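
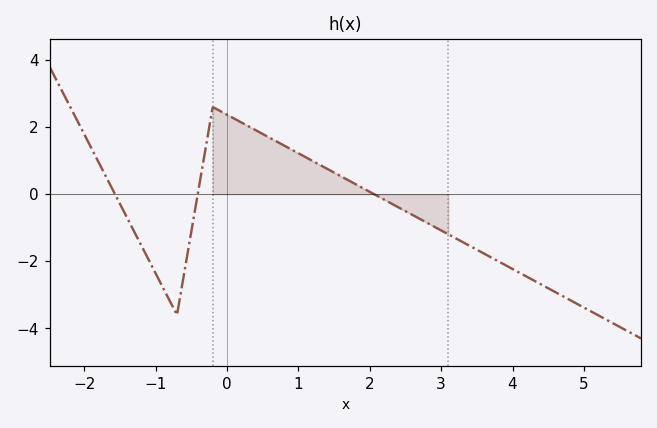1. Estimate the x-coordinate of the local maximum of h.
-0.198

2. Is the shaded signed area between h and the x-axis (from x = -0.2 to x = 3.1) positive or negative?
positive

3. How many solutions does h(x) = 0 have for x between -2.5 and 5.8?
3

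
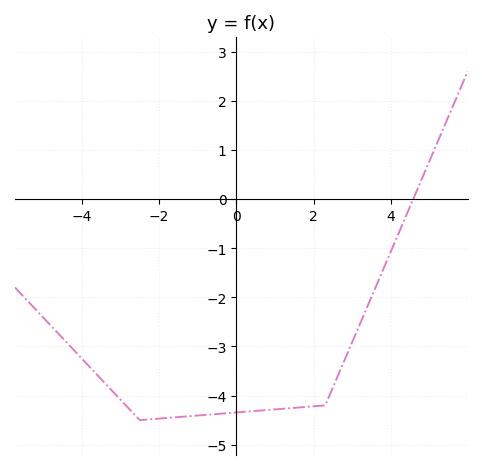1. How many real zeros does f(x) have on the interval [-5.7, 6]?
1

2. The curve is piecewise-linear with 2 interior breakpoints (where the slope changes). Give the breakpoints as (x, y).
(-2.5, -4.5); (2.3, -4.2)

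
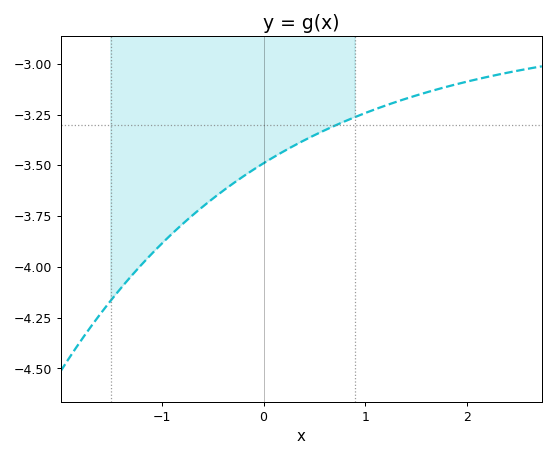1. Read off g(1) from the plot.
-3.24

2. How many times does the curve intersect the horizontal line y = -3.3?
1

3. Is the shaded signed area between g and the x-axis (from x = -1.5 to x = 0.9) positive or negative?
negative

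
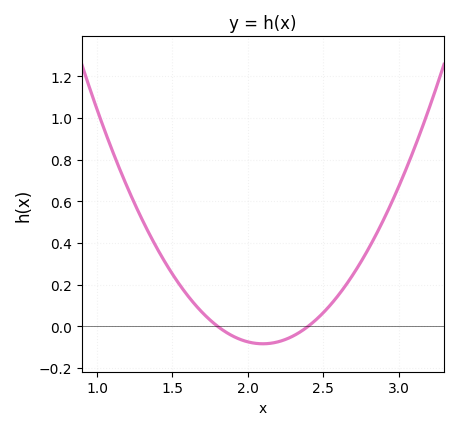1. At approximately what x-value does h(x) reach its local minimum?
2.1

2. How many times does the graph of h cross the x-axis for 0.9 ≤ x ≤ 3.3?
2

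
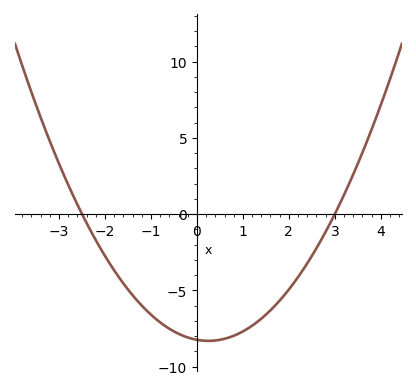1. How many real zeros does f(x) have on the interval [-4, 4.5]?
2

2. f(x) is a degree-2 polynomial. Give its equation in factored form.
y = 1.1(x + 2.5)(x - 3)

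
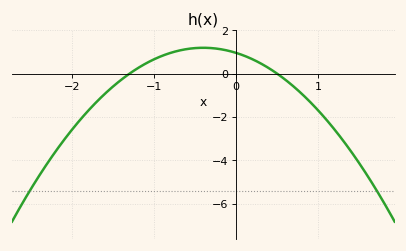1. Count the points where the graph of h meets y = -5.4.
2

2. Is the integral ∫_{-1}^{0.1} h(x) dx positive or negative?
positive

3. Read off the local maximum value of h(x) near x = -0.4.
1.2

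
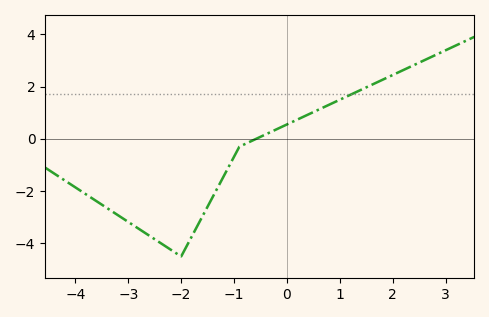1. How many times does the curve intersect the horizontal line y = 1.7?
1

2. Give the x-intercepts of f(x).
-0.583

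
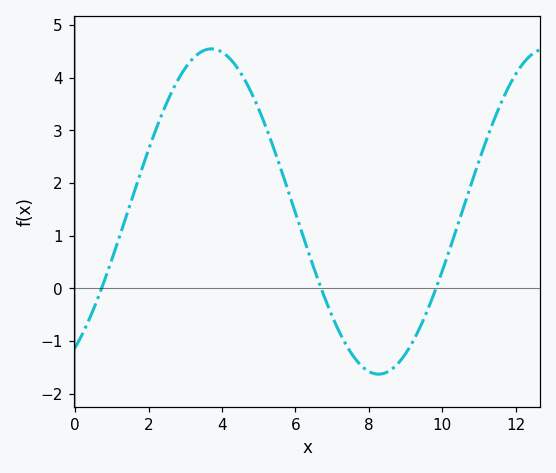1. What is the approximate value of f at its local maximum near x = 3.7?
4.55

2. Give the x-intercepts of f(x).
0.72, 6.7, 9.83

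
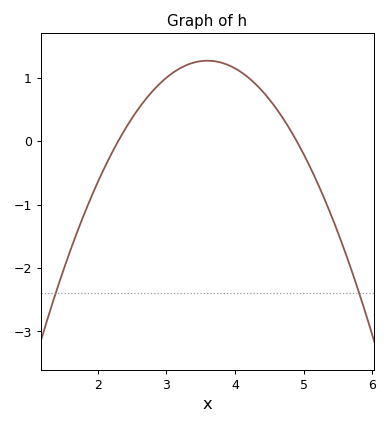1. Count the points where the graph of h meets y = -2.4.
2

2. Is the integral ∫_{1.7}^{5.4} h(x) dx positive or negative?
positive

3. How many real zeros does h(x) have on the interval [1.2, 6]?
2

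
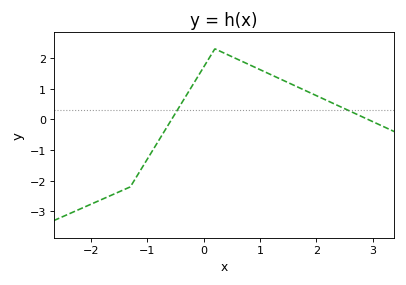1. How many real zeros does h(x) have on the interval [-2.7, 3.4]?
2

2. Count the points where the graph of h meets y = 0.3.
2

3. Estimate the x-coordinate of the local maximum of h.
0.2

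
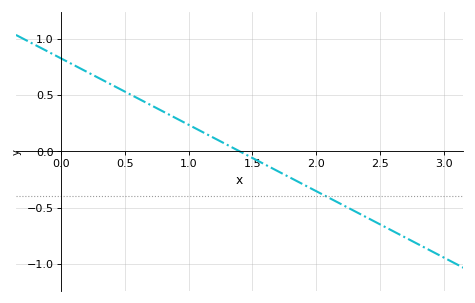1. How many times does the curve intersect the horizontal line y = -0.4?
1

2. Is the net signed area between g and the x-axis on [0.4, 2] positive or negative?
positive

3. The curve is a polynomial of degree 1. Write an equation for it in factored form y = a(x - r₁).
y = -0.59(x - 1.4)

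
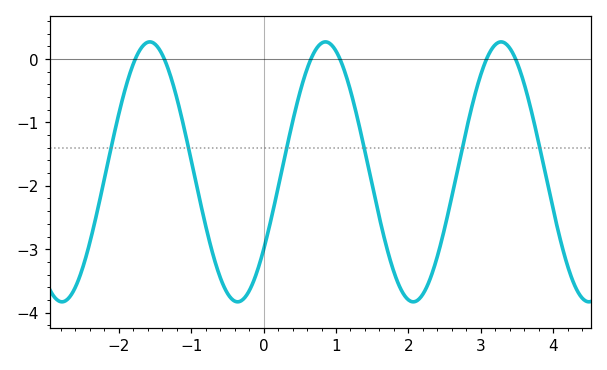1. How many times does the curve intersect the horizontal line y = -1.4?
6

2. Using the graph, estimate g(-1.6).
0.265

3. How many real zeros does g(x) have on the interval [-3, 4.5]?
6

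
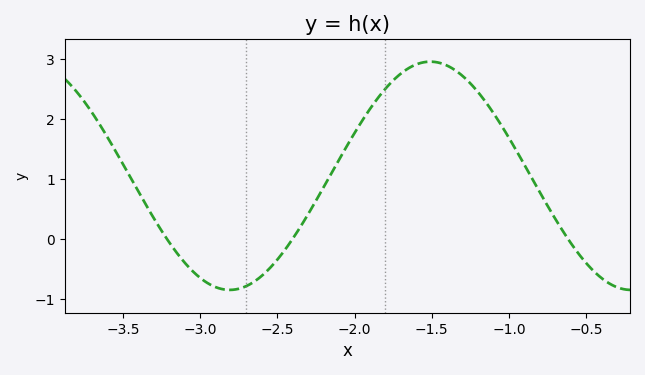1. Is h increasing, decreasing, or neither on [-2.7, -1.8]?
increasing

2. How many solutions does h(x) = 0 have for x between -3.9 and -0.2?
3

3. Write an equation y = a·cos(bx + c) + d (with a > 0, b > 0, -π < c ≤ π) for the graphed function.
y = 1.9cos(2.42x - 2.63) + 1.05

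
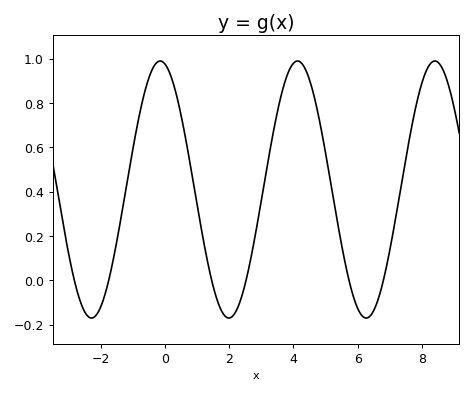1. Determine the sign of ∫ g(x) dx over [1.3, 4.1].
positive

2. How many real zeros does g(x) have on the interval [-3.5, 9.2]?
6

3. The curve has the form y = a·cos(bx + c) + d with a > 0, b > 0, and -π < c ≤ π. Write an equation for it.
y = 0.58cos(1.5x + 0.21) + 0.41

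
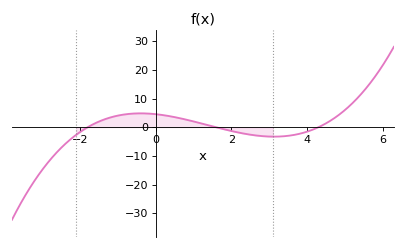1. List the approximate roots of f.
-1.8, 1.6, 4.3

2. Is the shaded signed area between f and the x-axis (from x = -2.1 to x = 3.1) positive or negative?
positive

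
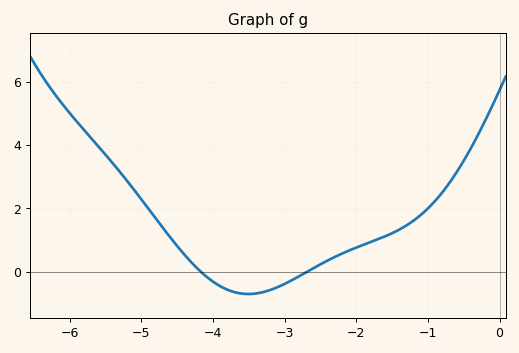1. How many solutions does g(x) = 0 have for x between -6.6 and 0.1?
2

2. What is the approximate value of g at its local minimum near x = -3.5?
-0.702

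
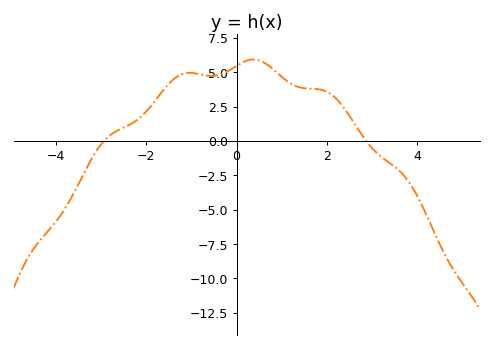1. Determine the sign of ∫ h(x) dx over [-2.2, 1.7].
positive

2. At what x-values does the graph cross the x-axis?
-3, 2.8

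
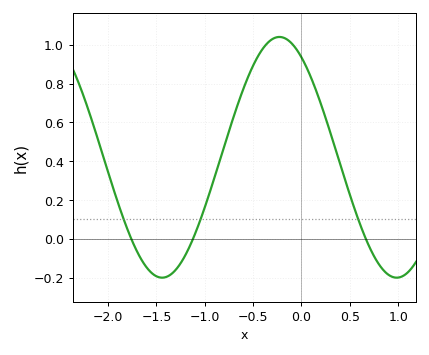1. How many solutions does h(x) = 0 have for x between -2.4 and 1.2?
3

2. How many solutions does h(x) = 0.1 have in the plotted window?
3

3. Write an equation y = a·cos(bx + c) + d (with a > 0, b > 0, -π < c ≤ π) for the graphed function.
y = 0.62cos(2.6x + 0.59) + 0.42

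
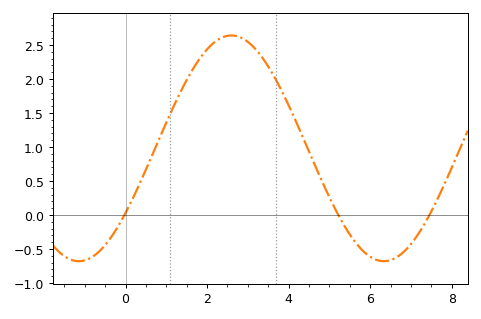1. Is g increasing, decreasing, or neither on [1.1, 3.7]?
neither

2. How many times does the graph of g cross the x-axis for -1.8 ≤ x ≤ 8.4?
3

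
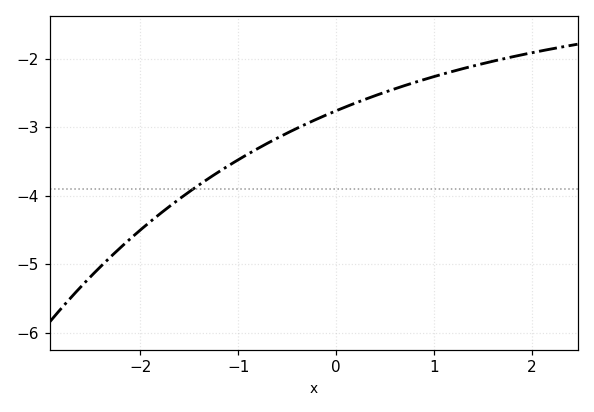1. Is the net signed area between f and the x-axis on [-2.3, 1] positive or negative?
negative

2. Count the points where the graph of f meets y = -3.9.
1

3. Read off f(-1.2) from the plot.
-3.65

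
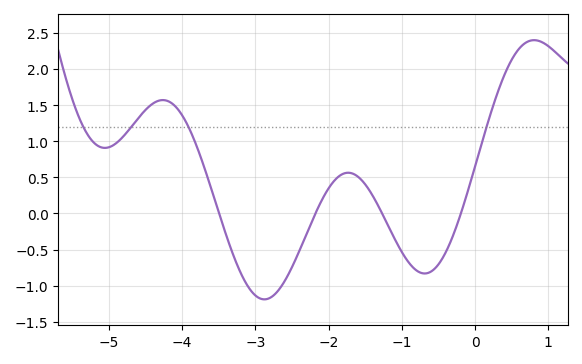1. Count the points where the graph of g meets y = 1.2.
4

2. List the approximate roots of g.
-3.49, -2.18, -1.27, -0.194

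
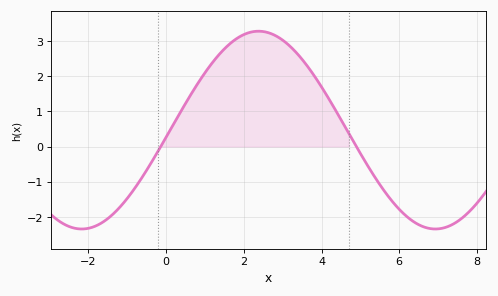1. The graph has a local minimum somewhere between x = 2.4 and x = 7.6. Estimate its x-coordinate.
6.93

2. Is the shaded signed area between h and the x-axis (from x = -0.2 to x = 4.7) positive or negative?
positive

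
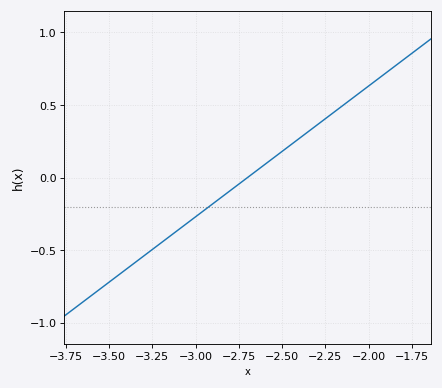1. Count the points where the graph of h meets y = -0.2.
1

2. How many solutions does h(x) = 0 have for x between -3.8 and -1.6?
1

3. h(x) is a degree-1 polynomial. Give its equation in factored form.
y = 0.9(x + 2.7)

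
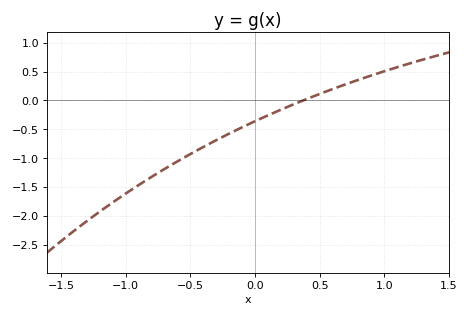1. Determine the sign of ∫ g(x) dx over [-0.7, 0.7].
negative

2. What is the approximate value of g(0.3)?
-0.05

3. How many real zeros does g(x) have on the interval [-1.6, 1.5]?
1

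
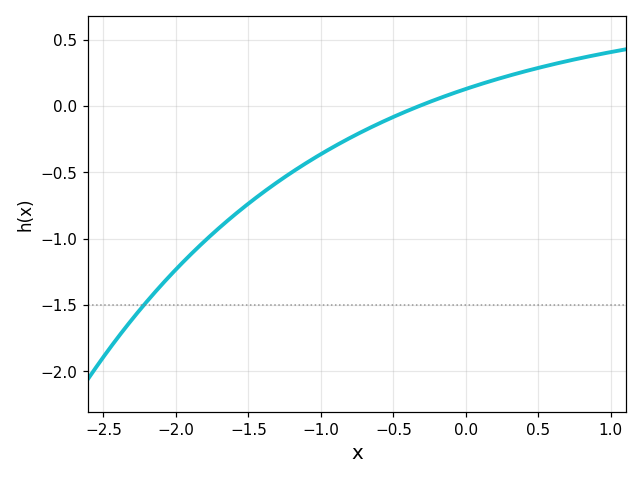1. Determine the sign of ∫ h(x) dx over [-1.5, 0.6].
negative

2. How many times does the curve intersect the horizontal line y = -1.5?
1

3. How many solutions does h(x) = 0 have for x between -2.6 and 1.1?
1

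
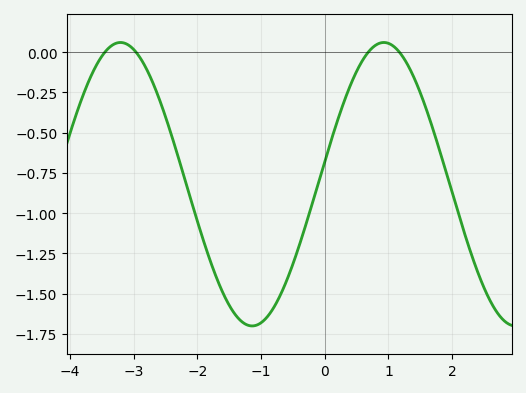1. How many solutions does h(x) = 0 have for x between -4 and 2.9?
4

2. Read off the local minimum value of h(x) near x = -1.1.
-1.7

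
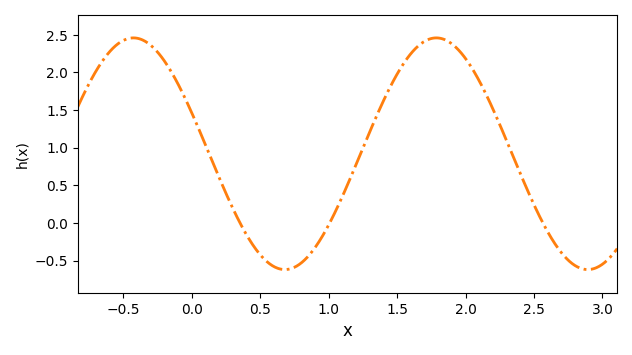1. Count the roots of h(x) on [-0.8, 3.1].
3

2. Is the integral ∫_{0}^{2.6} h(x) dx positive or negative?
positive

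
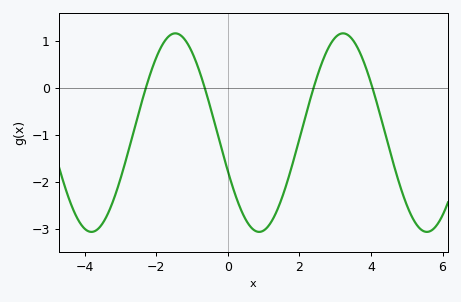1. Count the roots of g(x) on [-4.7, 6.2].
4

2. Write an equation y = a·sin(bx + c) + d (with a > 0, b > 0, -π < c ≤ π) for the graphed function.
y = 2.11sin(1.34x - 2.74) - 0.95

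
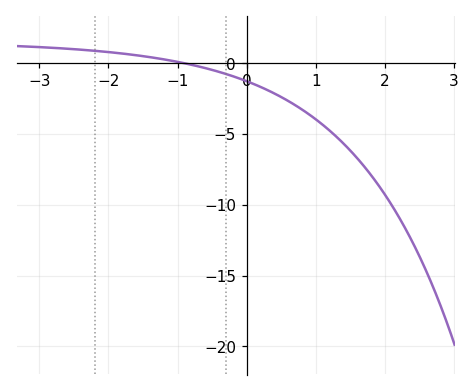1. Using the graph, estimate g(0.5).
-2.39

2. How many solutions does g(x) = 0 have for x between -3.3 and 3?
1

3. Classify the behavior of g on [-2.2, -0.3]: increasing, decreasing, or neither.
decreasing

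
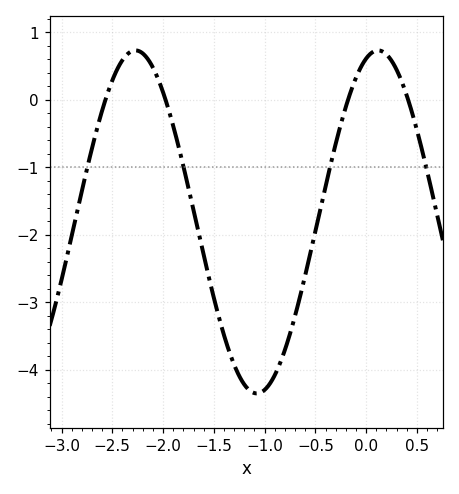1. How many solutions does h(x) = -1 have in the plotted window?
4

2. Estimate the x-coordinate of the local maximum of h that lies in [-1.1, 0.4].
0.1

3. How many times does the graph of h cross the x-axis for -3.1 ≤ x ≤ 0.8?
4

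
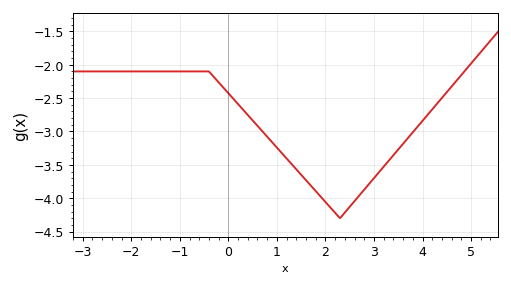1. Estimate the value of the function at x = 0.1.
-2.51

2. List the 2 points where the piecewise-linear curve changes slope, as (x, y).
(-0.4, -2.1); (2.3, -4.3)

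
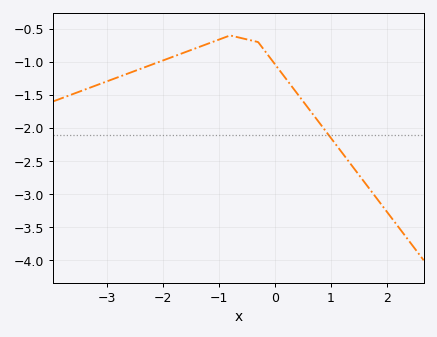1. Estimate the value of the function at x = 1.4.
-2.6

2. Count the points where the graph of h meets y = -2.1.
1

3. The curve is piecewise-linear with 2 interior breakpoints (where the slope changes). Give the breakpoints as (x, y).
(-0.8, -0.6); (-0.3, -0.7)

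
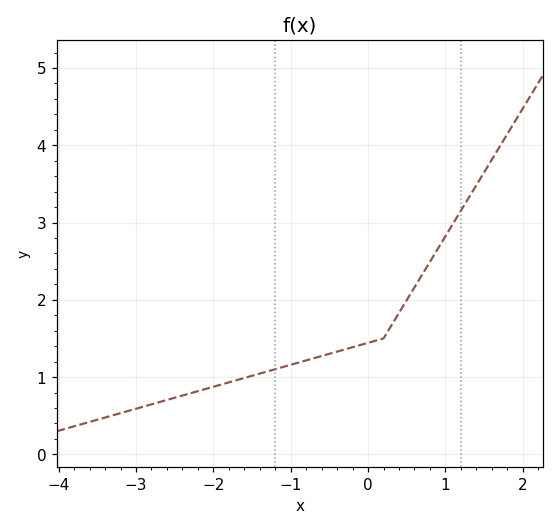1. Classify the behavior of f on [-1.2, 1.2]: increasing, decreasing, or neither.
increasing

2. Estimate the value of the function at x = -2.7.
0.7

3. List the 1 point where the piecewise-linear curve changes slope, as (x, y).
(0.2, 1.5)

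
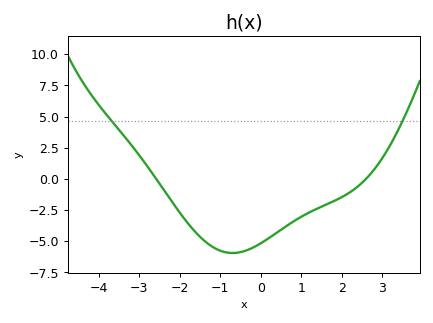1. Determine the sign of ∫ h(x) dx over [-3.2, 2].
negative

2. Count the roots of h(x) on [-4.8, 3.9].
2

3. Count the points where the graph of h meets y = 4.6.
2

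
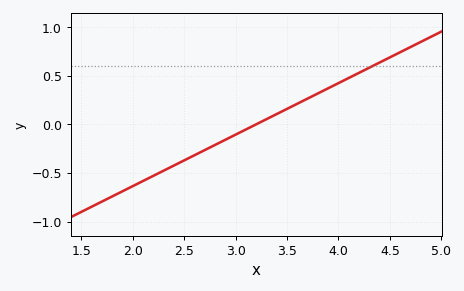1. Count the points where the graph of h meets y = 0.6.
1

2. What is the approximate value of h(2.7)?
-0.25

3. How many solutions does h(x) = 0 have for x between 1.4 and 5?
1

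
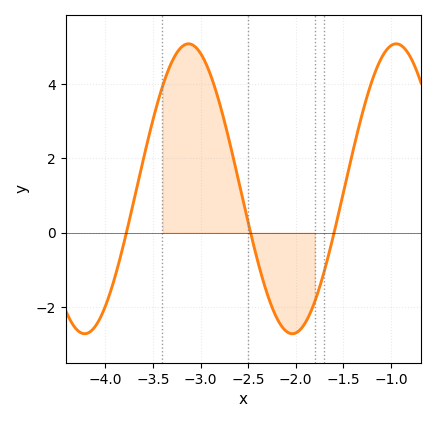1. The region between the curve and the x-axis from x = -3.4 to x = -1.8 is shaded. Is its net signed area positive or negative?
positive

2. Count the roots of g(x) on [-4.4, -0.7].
3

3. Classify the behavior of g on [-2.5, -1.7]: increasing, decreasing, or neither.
neither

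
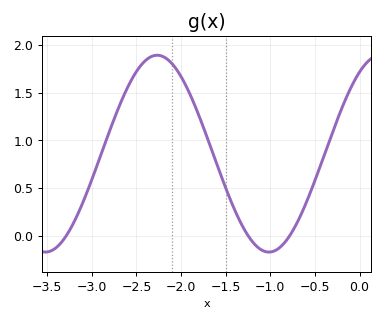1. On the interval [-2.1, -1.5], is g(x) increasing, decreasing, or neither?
decreasing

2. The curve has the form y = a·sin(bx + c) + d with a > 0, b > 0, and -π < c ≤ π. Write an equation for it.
y = 1.03sin(2.51x + 0.98) + 0.86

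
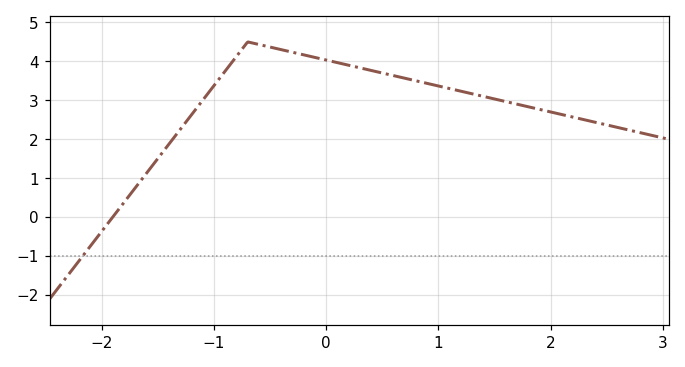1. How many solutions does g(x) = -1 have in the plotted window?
1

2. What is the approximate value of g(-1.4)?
1.9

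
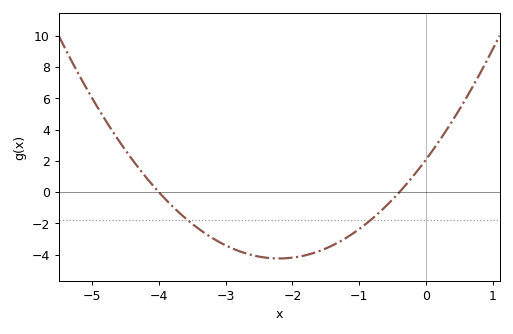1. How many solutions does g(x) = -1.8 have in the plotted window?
2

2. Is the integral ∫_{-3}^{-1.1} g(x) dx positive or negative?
negative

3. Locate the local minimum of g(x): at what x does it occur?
-2.2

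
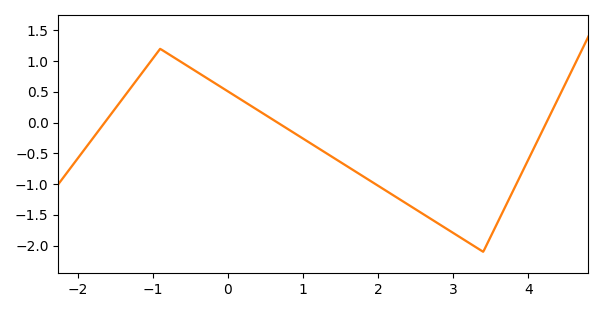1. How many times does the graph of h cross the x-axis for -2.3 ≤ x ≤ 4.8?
3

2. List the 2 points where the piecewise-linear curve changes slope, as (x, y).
(-0.9, 1.2); (3.4, -2.1)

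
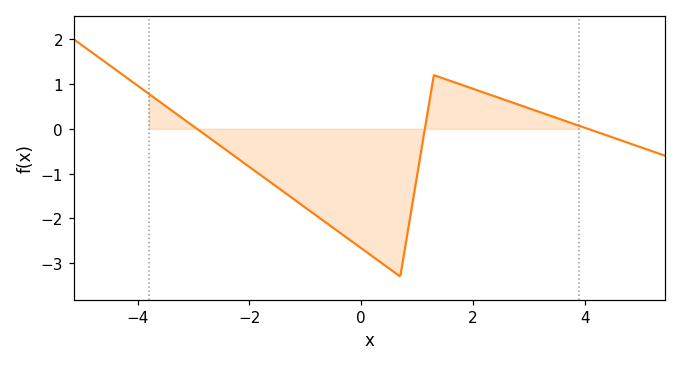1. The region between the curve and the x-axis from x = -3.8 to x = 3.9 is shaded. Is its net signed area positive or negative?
negative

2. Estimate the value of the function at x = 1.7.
1.03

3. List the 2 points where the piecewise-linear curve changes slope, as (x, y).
(0.7, -3.3); (1.3, 1.2)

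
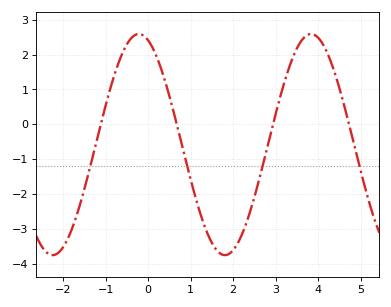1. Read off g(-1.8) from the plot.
-3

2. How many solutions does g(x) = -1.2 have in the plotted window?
4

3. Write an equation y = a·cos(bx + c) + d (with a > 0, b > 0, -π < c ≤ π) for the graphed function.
y = 3.17cos(1.6x + 0.34) - 0.58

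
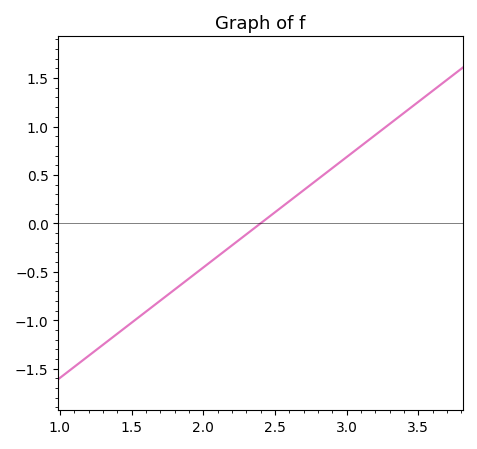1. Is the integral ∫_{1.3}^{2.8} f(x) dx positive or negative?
negative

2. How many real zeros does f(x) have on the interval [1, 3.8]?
1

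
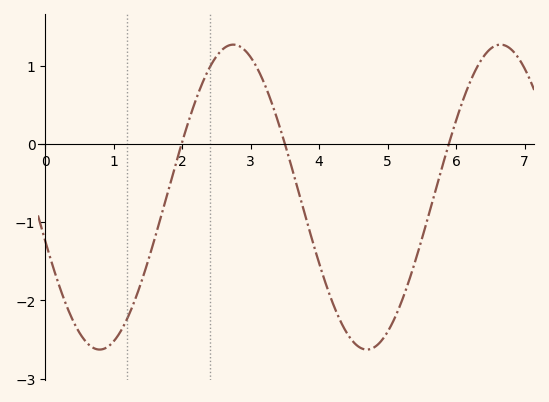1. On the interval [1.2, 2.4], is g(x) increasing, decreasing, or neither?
increasing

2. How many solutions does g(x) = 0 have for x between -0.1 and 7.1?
3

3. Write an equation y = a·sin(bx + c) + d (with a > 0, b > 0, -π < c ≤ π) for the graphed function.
y = 1.95sin(1.6x - 2.9) - 0.68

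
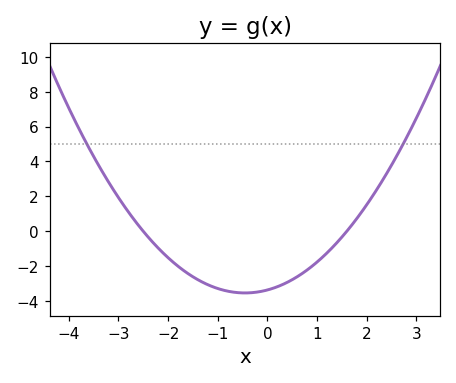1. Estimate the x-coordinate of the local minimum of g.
-0.45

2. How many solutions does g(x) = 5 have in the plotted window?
2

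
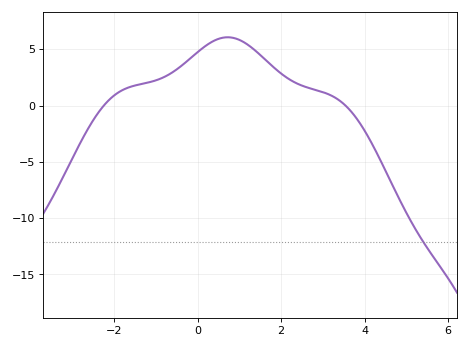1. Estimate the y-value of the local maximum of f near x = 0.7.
6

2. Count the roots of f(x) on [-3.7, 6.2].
2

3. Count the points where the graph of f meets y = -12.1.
1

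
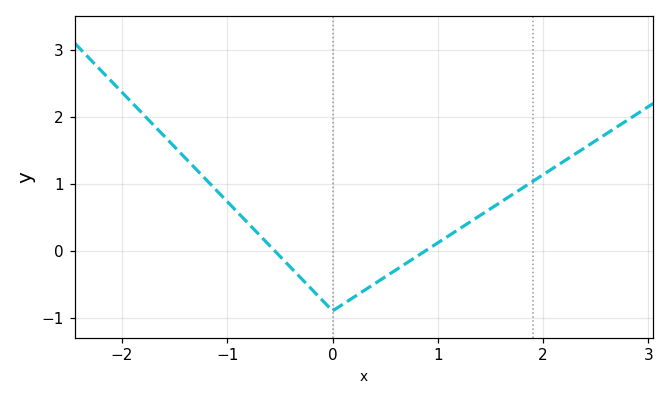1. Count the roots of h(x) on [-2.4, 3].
2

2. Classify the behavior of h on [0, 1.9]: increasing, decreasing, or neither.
increasing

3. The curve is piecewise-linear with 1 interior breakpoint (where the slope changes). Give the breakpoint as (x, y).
(0, -0.9)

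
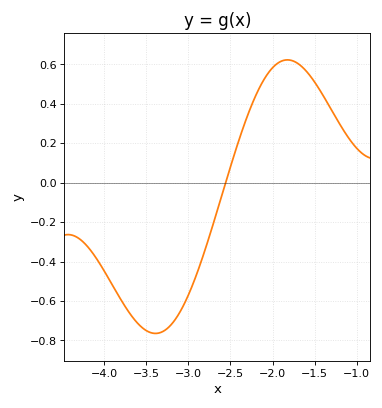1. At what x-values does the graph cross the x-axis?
-2.56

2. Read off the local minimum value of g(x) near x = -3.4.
-0.764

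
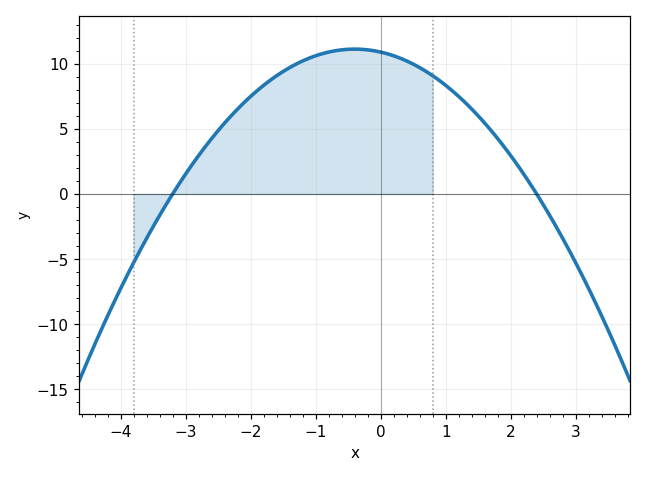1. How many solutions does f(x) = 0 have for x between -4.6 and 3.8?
2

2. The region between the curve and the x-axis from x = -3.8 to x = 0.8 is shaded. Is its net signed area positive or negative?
positive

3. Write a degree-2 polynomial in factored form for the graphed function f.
y = -1.42(x + 3.2)(x - 2.4)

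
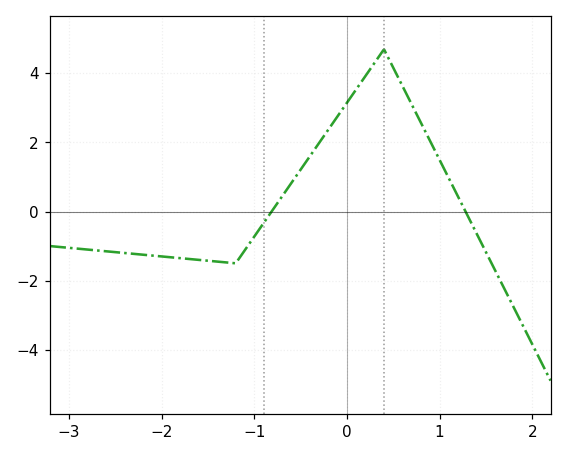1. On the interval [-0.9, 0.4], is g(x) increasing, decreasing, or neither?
increasing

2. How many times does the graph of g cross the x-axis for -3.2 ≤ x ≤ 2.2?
2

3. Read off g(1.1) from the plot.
1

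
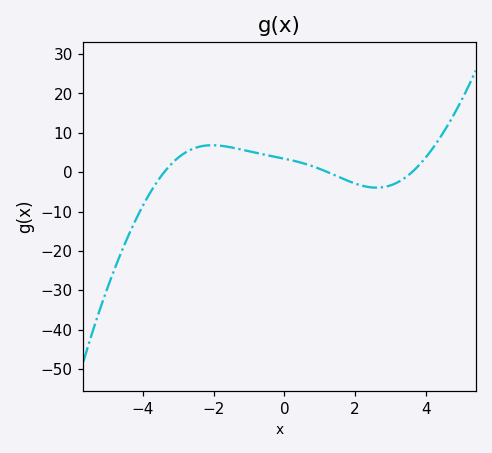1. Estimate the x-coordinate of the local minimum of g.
2.6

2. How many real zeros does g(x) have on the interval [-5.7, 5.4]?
3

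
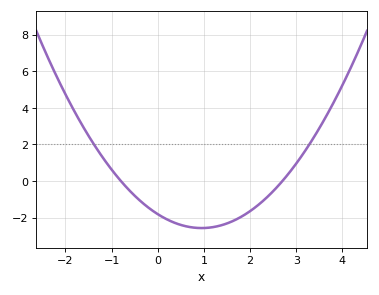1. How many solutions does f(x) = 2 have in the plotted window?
2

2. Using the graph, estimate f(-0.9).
0.302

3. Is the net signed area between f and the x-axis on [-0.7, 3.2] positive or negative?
negative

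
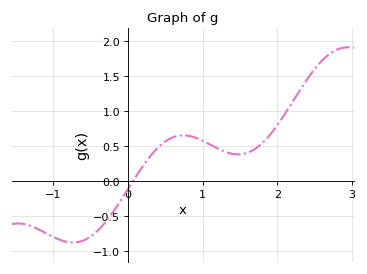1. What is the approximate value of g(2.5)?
1.6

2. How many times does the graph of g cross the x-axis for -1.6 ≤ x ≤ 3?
1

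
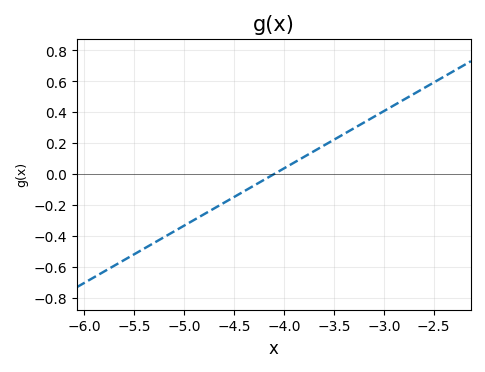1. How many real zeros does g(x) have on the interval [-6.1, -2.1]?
1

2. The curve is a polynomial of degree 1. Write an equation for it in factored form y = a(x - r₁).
y = 0.37(x + 4.1)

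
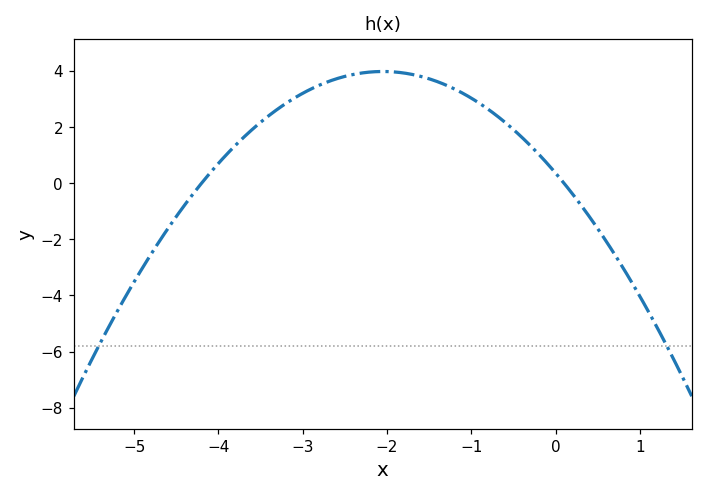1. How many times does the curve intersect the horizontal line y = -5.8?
2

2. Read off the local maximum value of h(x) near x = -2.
3.98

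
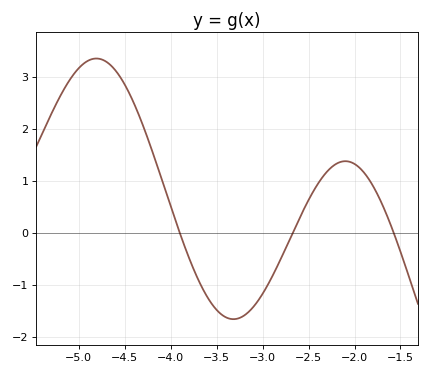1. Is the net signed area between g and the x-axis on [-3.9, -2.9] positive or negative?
negative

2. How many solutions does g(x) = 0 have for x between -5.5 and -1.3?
3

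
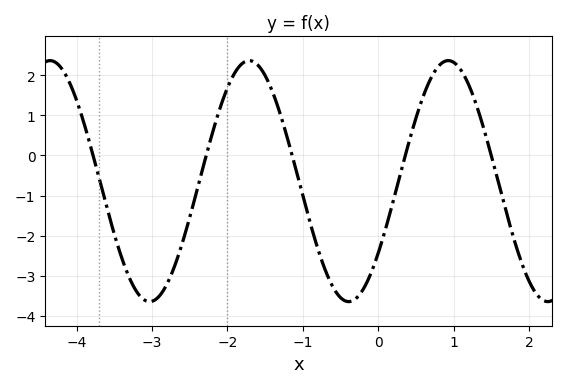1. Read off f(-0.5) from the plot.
-3.5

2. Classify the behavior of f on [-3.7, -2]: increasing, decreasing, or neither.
neither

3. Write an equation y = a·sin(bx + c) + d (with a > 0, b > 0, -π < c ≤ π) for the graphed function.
y = 3.01sin(2.4x - 0.64) - 0.64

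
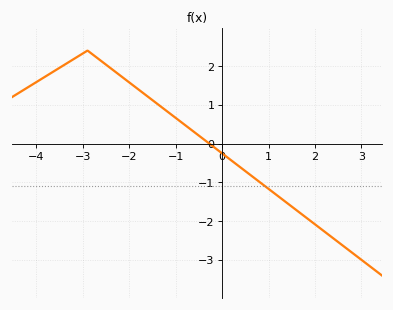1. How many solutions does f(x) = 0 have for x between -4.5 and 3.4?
1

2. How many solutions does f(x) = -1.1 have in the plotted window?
1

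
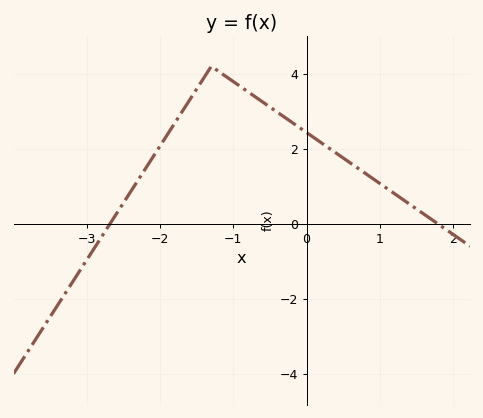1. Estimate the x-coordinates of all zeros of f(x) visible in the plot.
-2.7, 1.8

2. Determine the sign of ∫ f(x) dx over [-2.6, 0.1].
positive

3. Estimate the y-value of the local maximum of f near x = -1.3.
4.2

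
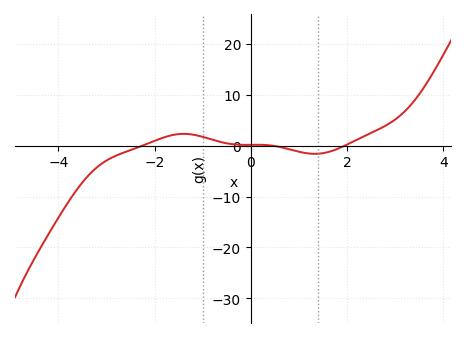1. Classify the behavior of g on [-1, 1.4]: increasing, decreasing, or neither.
neither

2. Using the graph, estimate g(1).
-1.19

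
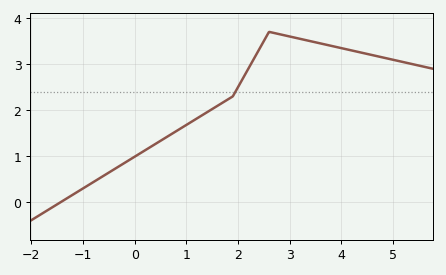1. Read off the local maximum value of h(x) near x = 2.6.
3.7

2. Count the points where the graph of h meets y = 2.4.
1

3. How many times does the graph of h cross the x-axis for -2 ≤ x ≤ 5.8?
1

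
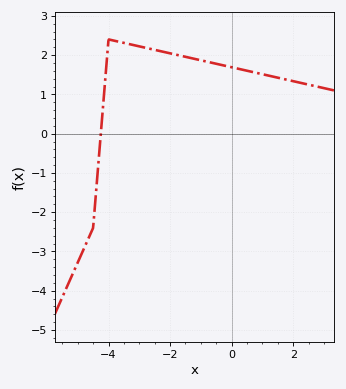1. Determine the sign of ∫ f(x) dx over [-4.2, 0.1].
positive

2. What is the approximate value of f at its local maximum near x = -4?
2.4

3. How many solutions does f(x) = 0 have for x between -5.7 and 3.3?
1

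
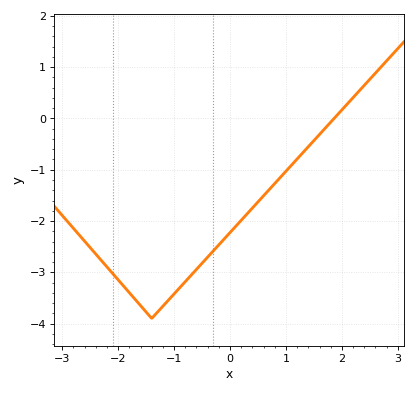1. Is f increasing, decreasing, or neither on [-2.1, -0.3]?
neither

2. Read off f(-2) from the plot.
-3.15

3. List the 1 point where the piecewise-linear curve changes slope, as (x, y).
(-1.4, -3.9)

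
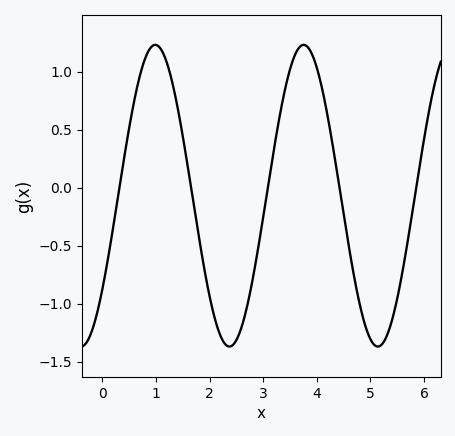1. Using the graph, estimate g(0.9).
1.2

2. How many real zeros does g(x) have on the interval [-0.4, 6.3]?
5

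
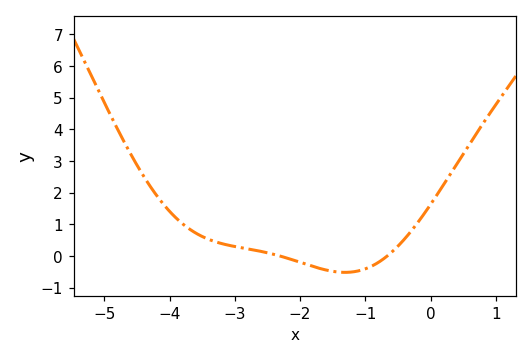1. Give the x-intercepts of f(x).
-2.31, -0.662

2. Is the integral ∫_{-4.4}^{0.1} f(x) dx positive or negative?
positive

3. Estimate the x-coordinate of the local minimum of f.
-1.31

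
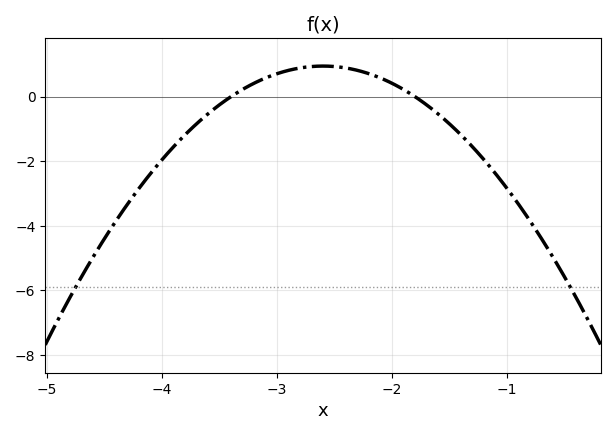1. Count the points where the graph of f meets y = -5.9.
2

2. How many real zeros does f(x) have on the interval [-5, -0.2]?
2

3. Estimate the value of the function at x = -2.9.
0.814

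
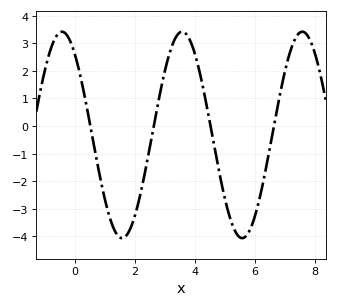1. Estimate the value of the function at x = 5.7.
-4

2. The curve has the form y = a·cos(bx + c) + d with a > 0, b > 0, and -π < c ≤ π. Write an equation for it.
y = 3.74cos(1.6x + 0.67) - 0.32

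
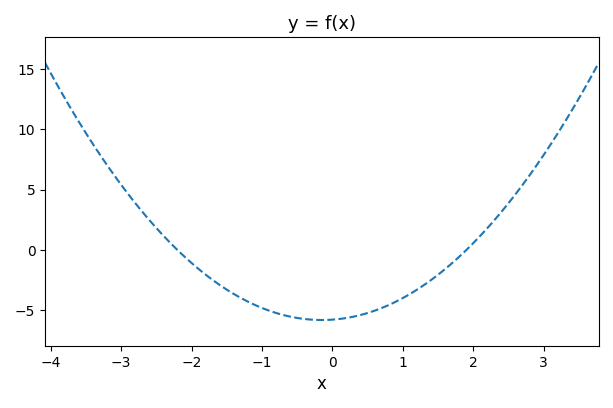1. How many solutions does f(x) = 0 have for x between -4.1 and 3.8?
2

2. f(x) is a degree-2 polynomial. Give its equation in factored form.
y = 1.38(x + 2.2)(x - 1.9)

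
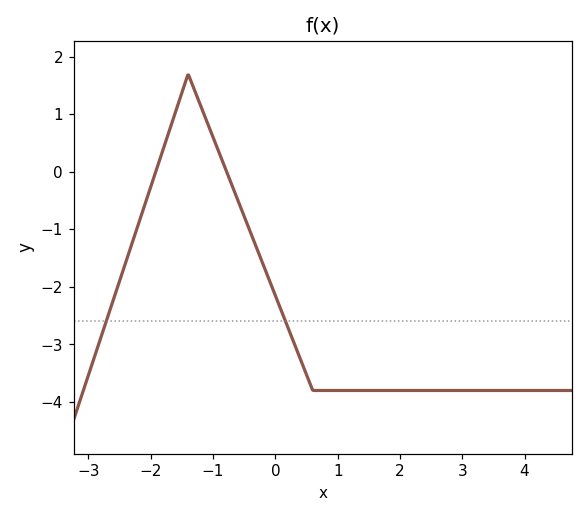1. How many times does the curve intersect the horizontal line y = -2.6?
2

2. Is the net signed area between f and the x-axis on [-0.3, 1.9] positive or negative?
negative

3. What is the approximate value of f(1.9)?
-3.8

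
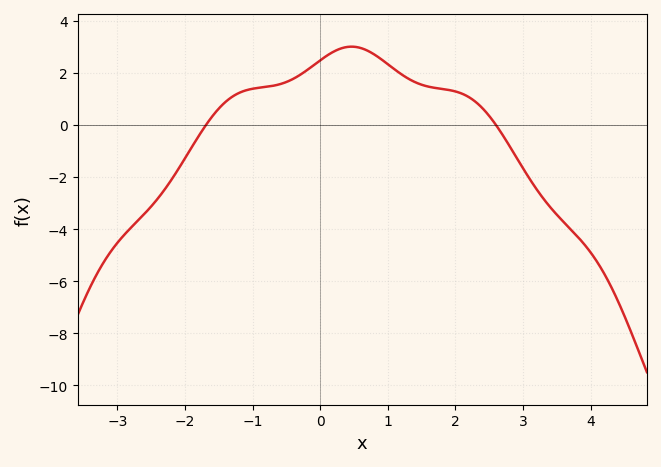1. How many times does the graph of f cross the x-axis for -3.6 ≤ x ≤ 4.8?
2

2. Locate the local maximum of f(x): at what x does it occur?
0.466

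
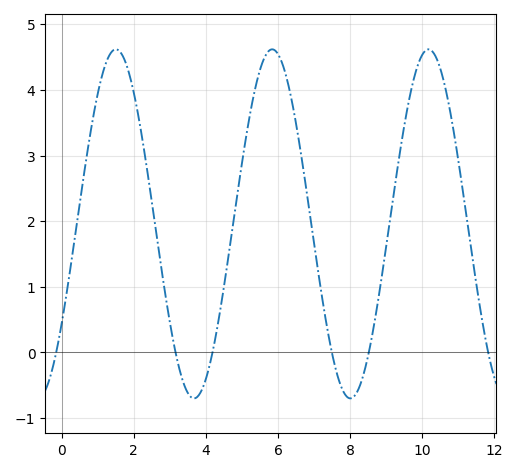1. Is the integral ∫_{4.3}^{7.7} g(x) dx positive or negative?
positive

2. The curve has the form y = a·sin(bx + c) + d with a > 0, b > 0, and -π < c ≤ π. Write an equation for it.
y = 2.66sin(1.45x - 0.612) + 1.96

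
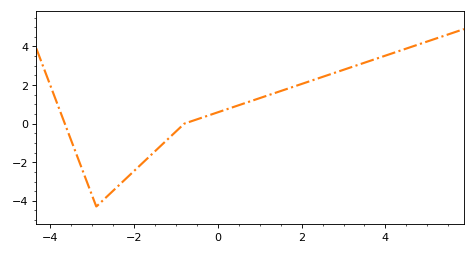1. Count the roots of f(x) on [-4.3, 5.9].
2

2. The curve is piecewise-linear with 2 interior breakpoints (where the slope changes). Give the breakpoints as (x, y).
(-2.9, -4.3); (-0.8, 0)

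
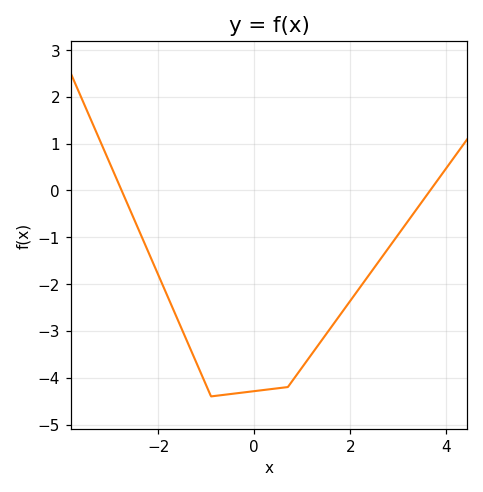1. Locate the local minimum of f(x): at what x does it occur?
-1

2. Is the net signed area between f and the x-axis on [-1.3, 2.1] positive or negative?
negative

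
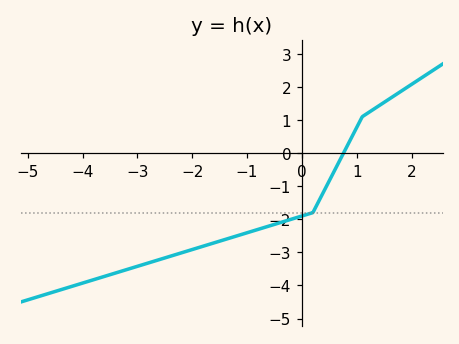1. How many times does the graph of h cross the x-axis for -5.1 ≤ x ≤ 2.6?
1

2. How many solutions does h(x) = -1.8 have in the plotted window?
1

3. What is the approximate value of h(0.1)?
-1.85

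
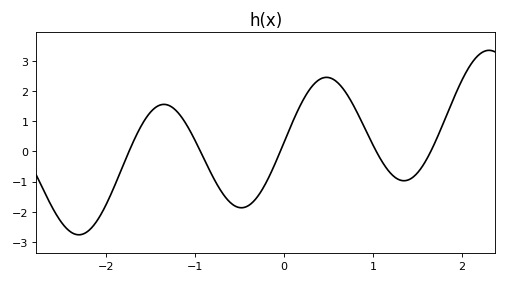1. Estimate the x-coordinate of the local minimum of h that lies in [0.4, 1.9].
1.3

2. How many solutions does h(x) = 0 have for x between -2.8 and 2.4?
5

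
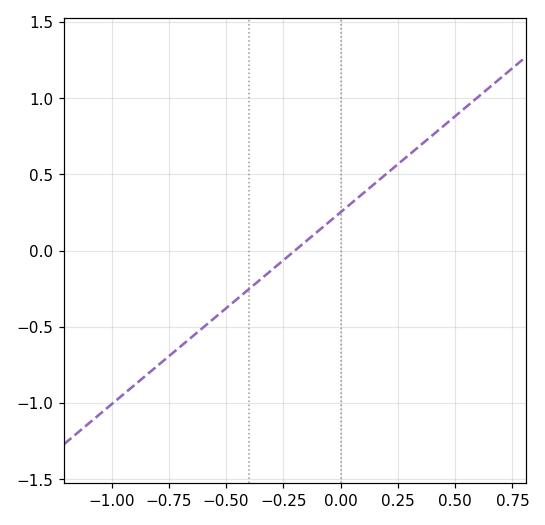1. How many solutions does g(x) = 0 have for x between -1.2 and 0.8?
1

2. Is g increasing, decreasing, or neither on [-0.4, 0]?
increasing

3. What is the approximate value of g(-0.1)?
0.126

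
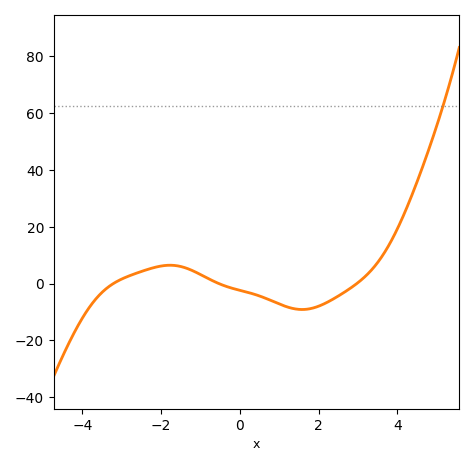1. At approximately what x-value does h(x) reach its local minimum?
1.58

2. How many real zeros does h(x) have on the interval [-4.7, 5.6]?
3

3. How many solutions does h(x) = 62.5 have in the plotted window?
1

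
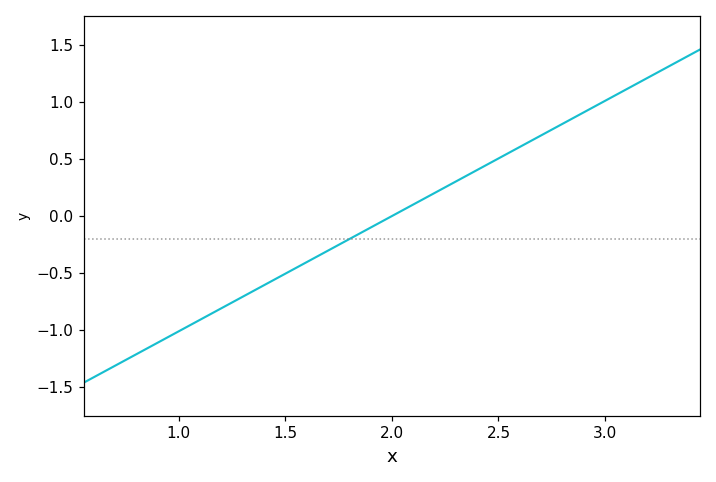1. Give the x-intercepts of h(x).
2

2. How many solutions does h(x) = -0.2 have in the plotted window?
1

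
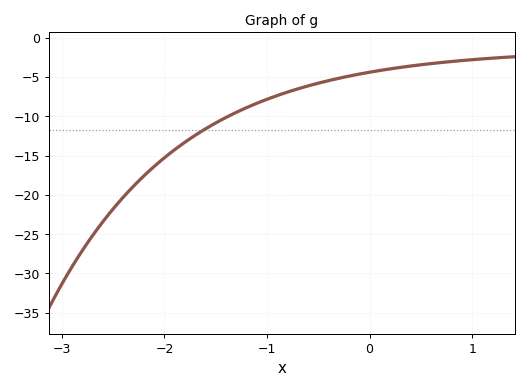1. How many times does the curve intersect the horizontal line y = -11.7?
1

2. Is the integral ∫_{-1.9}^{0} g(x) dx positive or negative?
negative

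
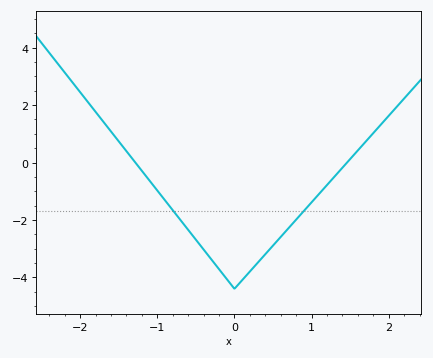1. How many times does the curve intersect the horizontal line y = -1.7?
2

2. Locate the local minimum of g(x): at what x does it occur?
0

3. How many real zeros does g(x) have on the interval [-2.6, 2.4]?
2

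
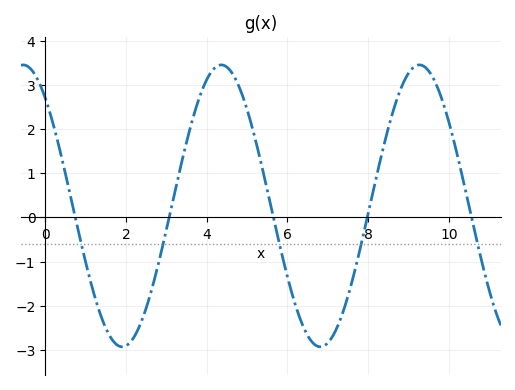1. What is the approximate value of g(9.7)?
3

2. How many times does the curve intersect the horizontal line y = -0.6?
5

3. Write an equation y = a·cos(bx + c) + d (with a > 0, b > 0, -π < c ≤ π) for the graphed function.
y = 3.19cos(1.3x + 0.7) + 0.26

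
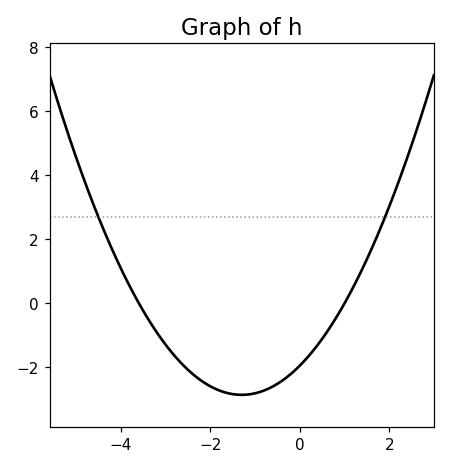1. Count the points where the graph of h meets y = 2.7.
2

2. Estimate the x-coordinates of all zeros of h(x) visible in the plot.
-3.6, 1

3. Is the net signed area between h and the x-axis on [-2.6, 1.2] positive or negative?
negative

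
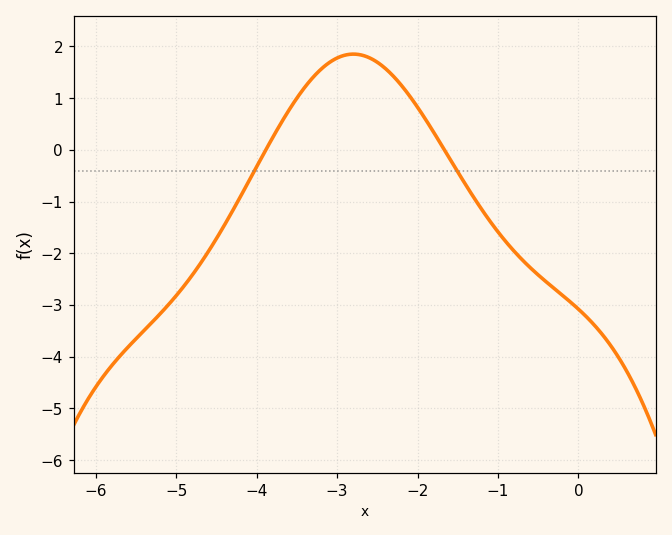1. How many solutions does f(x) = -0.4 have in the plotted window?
2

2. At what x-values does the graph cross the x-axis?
-3.9, -1.7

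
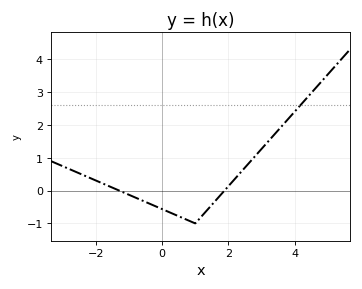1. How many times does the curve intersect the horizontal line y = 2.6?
1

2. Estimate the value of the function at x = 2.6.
0.8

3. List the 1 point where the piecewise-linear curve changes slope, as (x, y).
(1, -1)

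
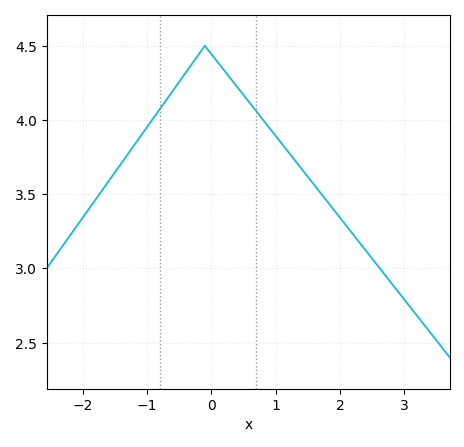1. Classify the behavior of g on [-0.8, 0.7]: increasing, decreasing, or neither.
neither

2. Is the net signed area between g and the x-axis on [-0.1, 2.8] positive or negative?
positive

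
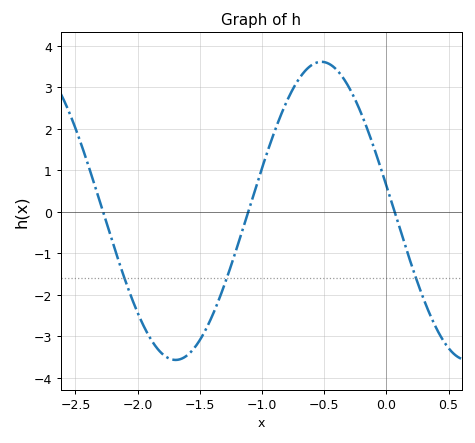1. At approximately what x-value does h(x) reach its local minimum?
-1.7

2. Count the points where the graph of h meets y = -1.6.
3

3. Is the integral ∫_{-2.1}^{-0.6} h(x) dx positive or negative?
negative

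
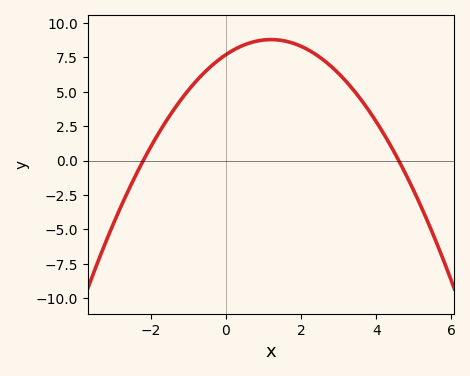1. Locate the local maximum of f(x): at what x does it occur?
1.2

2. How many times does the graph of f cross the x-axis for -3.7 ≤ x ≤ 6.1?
2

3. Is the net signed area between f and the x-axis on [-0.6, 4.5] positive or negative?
positive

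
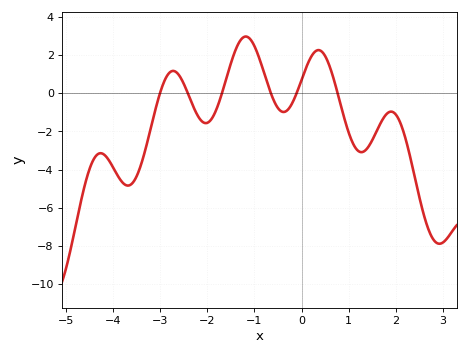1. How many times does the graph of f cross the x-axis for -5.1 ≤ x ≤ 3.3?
6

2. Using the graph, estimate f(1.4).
-2.8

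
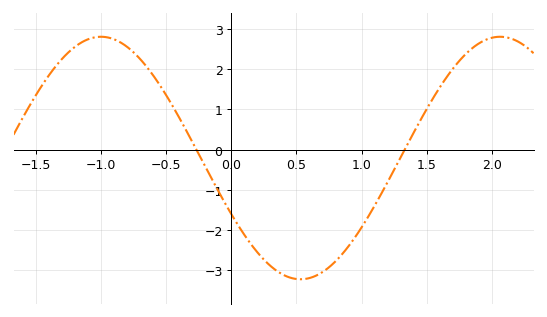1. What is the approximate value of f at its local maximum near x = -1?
2.81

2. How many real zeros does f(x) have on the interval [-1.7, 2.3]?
2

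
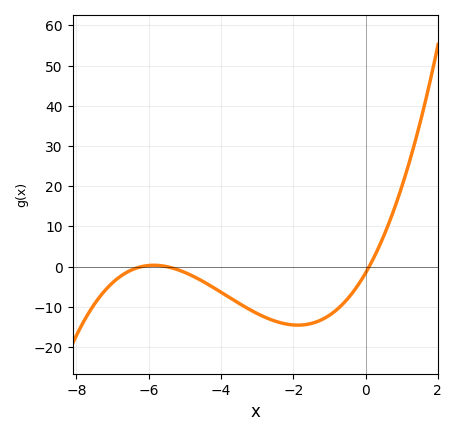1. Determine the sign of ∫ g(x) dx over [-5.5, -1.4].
negative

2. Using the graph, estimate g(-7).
-4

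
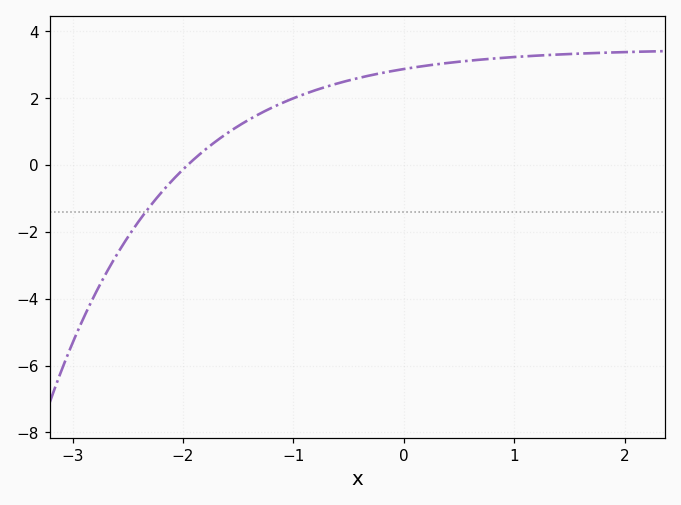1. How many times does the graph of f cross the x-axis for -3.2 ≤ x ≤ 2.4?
1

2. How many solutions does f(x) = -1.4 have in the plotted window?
1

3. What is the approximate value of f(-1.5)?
1.2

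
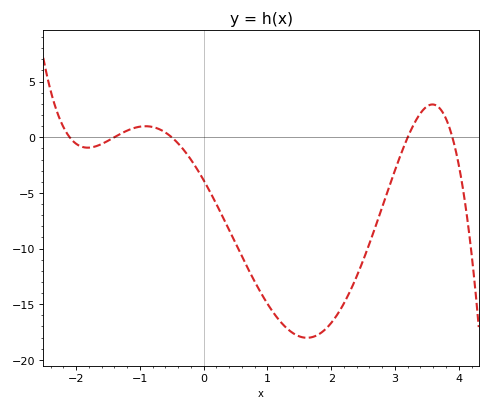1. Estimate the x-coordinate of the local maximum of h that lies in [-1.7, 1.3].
-0.909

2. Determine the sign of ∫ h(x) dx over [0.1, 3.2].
negative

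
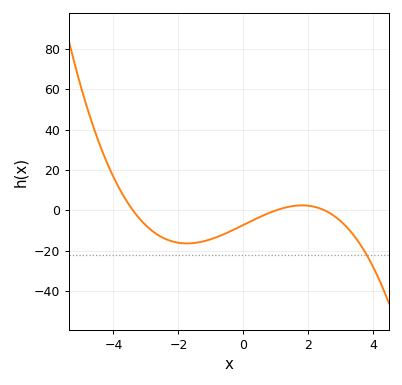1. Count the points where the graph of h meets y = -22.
1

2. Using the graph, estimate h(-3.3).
-2.12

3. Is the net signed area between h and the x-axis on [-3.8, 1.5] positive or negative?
negative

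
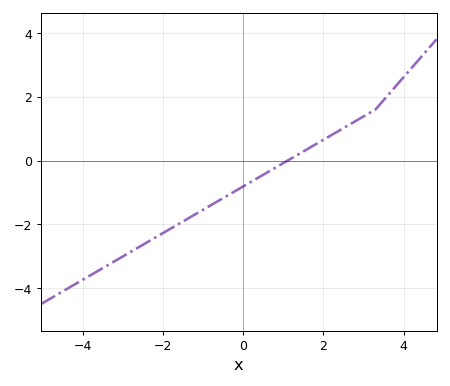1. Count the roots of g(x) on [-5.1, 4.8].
1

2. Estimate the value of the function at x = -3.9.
-3.6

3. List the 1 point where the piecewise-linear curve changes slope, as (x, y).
(3.3, 1.6)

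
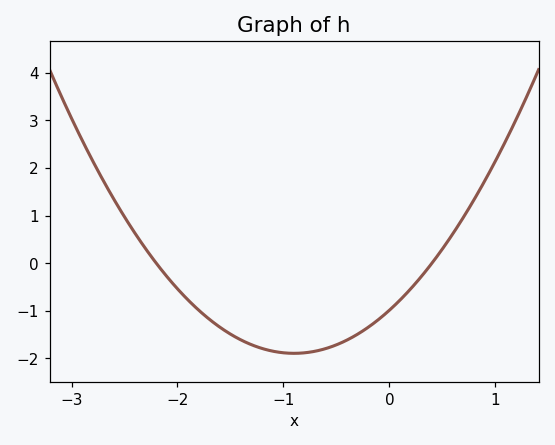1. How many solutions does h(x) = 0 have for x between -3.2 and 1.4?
2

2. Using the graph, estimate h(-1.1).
-1.85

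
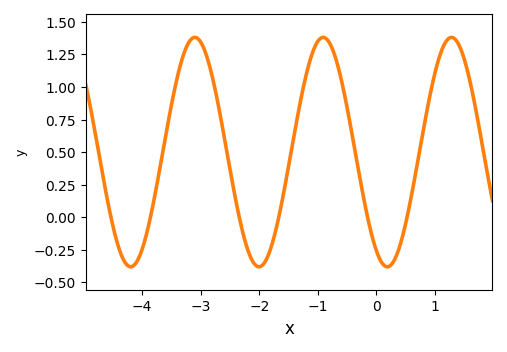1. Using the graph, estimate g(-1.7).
-0.05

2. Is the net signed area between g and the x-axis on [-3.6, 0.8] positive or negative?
positive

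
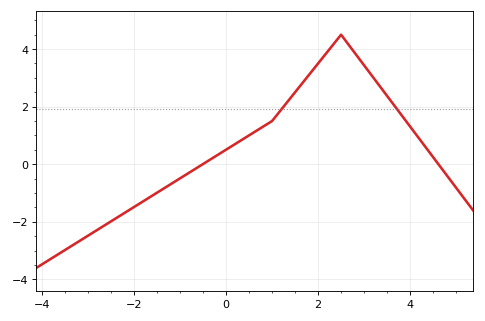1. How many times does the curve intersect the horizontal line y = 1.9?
2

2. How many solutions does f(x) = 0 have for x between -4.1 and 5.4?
2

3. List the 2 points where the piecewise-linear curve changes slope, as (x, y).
(1, 1.5); (2.5, 4.5)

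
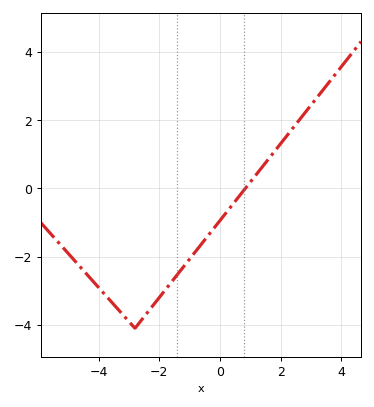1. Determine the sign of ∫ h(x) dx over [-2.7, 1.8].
negative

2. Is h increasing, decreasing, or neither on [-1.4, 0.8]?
increasing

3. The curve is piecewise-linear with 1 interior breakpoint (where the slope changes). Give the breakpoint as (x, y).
(-2.8, -4.1)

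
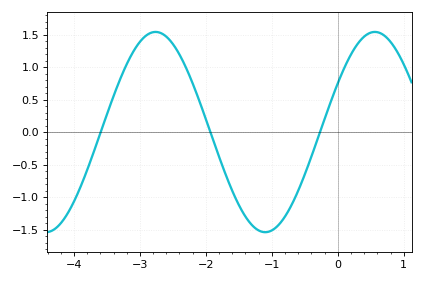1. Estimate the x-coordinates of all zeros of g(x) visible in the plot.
-3.59, -1.93, -0.269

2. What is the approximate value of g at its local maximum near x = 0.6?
1.54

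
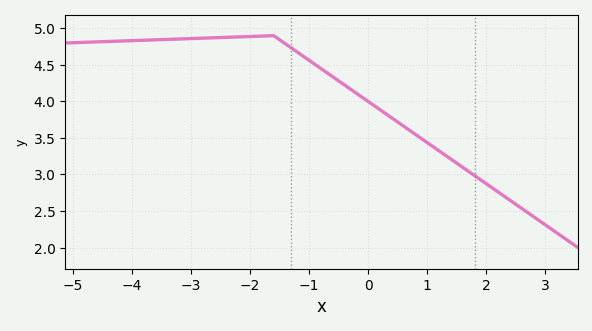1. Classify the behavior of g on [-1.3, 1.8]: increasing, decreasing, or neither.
decreasing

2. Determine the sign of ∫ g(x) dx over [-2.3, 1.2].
positive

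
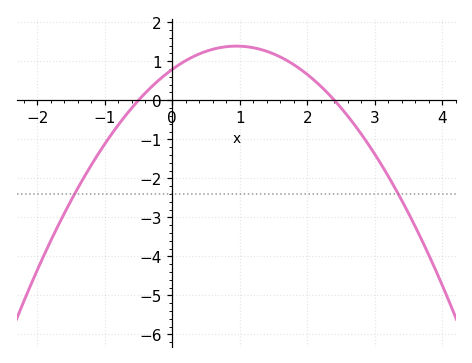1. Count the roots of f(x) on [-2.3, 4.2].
2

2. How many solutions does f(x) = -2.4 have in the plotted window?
2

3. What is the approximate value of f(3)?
-1.39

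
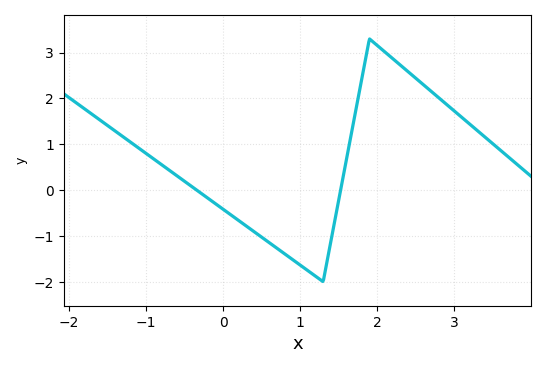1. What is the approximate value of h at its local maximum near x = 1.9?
3.3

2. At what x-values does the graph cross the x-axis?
-0.3, 1.5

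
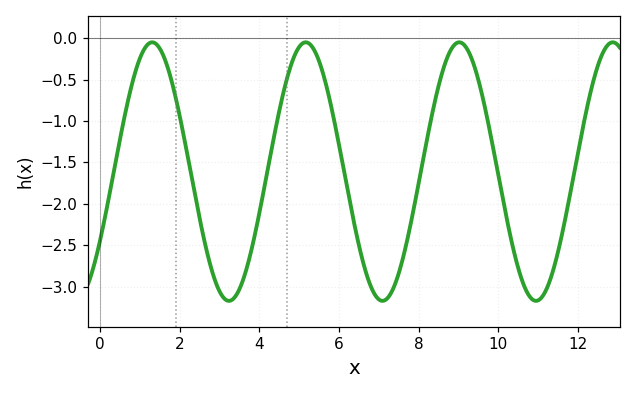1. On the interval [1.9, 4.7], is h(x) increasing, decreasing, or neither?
neither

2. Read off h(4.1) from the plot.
-1.85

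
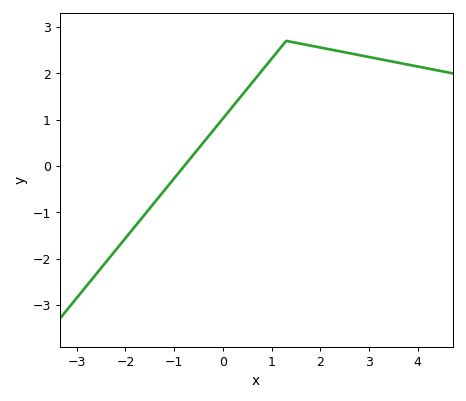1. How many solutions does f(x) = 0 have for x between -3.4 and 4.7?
1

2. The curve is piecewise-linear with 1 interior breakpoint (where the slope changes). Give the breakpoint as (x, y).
(1.3, 2.7)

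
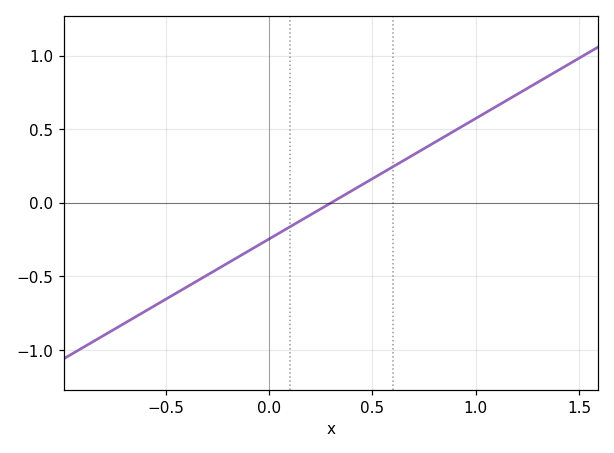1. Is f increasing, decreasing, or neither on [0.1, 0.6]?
increasing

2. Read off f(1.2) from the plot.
0.75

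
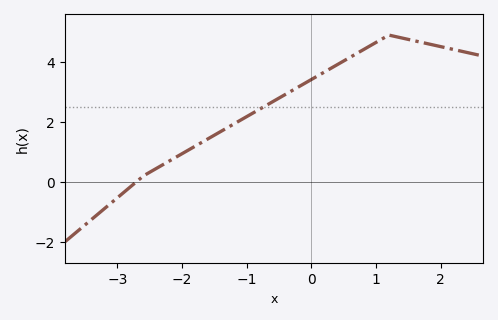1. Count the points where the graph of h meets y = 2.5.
1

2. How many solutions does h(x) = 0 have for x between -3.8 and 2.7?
1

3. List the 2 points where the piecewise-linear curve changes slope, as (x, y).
(-2.6, 0.2); (1.2, 4.9)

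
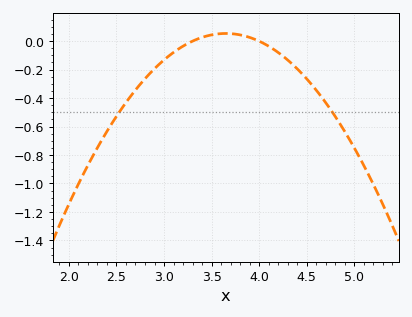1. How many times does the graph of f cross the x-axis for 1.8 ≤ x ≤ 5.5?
2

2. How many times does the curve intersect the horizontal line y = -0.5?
2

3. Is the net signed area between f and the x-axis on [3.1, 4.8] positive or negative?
negative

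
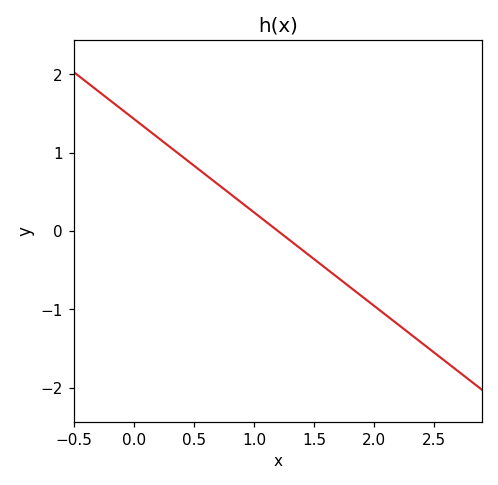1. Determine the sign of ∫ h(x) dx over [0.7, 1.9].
negative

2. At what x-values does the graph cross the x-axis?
1.2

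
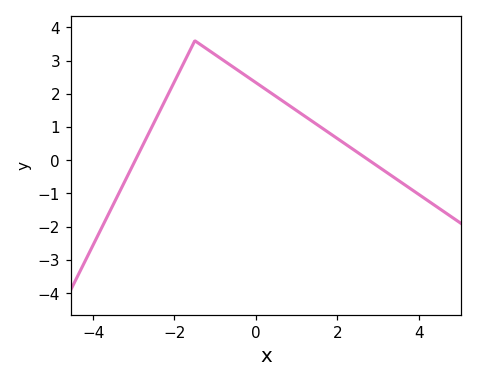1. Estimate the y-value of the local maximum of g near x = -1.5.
3.6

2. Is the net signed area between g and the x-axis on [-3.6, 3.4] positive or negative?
positive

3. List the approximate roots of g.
-3, 2.8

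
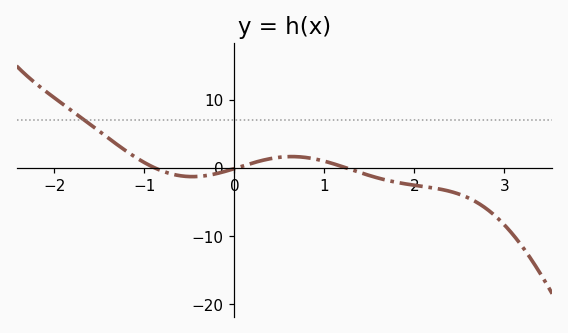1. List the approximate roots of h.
-0.887, 0.031, 1.24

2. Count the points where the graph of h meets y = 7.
1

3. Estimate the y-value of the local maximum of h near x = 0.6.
1.64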